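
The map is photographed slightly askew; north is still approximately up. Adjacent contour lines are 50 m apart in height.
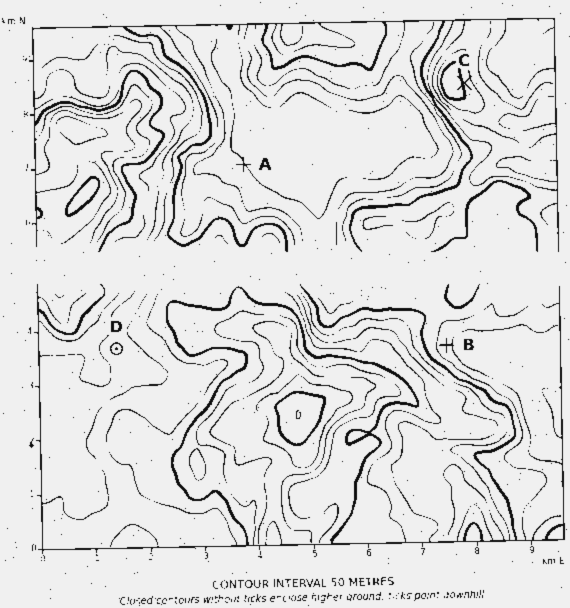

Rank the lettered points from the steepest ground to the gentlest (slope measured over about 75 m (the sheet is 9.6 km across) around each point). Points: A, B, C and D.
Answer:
C B A D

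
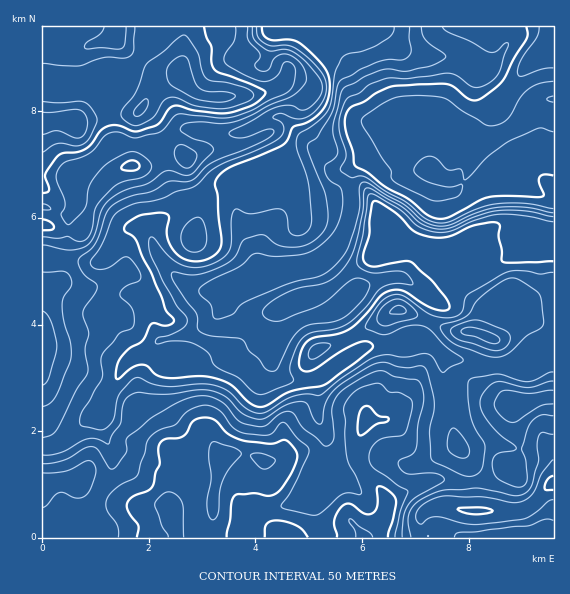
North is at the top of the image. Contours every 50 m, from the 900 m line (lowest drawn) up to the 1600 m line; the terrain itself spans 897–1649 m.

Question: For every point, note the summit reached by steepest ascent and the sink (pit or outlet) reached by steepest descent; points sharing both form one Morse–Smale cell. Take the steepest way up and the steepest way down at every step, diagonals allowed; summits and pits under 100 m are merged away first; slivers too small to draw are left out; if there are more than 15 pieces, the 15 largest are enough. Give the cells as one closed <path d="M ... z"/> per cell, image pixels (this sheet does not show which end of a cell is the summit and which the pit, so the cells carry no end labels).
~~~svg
<path d="M553 26l-277 0-11 42 13 37 1 11-8 2-26 13-12 3-42-5-11 1-23 17-32-4-11 1-7-33 0-14 6-11-33-1-37-6-1 369 13-1 8-4 22-22 7-4 9-2 5-6 4-20 13-22 13-12 12-4 11-10 12 24 17 0 31-10 8-10 2-5-2-16-4-9 0-8 5-10-1 6 4 6 18 14 15 16 9 5 0 21 2 6 6 6 7 2 20 2 16-6 31-23 0-4-18-39 26-23 24-8 16 0 10 7 4 0 10-9 14-21 22 6 13 6 12 0 39-20 8-2 18 0z"/><path d="M227 299l-4 8 0 8 4 9 2 16-2 5-8 10-31 10-17 0-12-24-11 10-12 4-13 12-13 22-4 20-5 6-9 2-7 4-22 22-8 4-13 2 1 89 322 0 16-13 5-9 1-13 10-8 39-16 25 4 10 0 2-2-4-18-6-11-6-7-3-9-1-33-10-27 2-17-3-6-11-10-11-5-11 0-10 5-35 4-45 31-11 3-15 0-12-4-6-6-2-6 0-21-9-5-15-16-14-10z"/><path d="M275 26l-232 0-1 53 38 6 35 0-8 12 0 14 8 34 10-2 32 4 18-14 10-4 36 5 20-1 30-15 8-2-1-11-13-37z"/><path d="M553 245l-18 0-8 2-39 20-12 0-13-6-22-6-21 28-7 2-10-7-22 1-22 10-22 22 19 42 13-7 23-1 17-7 11 0 11 5 17 15 36 8 39-1 13-8 18-4z"/><path d="M553 354l-13 1-13 8-16 3-27 0-41-10 0 20 10 27 1 33 3 9 6 7 6 11 4 19 14-1 16-11 6-1 6-8 4-18-5-18 0-16 5-6 35-7z"/><path d="M553 397l-34 6-4 4-1 18 5 18-2 16-8 10-6 1-16 11-14 2 2 28 49-1 5-3 25-24z"/><path d="M553 483l-24 24-9 4-49 0-34-5-10 4-5 5-1 6 8 17 124 0z"/><path d="M445 479l-18 3-36 17-4 4 0 8-4 10-12 14-5 2 62 1-7-17 1-6 5-5 10-4 10 0 26 5 0-28-12 0z"/>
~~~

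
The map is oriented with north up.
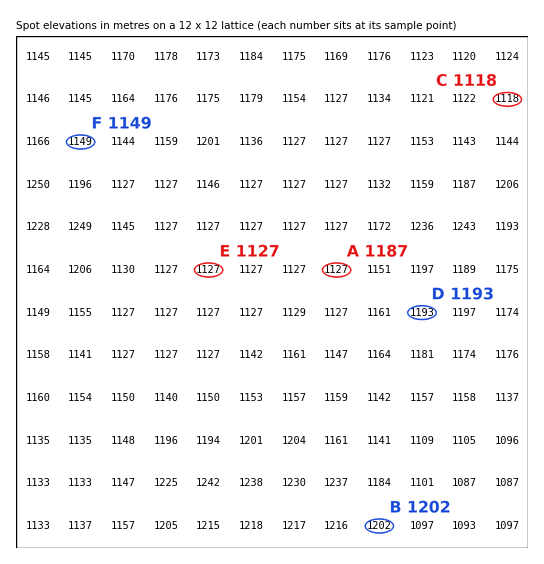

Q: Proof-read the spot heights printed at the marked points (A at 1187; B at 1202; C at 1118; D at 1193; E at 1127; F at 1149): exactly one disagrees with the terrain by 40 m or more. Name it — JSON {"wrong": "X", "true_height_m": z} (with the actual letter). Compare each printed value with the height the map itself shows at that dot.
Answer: {"wrong": "A", "true_height_m": 1127}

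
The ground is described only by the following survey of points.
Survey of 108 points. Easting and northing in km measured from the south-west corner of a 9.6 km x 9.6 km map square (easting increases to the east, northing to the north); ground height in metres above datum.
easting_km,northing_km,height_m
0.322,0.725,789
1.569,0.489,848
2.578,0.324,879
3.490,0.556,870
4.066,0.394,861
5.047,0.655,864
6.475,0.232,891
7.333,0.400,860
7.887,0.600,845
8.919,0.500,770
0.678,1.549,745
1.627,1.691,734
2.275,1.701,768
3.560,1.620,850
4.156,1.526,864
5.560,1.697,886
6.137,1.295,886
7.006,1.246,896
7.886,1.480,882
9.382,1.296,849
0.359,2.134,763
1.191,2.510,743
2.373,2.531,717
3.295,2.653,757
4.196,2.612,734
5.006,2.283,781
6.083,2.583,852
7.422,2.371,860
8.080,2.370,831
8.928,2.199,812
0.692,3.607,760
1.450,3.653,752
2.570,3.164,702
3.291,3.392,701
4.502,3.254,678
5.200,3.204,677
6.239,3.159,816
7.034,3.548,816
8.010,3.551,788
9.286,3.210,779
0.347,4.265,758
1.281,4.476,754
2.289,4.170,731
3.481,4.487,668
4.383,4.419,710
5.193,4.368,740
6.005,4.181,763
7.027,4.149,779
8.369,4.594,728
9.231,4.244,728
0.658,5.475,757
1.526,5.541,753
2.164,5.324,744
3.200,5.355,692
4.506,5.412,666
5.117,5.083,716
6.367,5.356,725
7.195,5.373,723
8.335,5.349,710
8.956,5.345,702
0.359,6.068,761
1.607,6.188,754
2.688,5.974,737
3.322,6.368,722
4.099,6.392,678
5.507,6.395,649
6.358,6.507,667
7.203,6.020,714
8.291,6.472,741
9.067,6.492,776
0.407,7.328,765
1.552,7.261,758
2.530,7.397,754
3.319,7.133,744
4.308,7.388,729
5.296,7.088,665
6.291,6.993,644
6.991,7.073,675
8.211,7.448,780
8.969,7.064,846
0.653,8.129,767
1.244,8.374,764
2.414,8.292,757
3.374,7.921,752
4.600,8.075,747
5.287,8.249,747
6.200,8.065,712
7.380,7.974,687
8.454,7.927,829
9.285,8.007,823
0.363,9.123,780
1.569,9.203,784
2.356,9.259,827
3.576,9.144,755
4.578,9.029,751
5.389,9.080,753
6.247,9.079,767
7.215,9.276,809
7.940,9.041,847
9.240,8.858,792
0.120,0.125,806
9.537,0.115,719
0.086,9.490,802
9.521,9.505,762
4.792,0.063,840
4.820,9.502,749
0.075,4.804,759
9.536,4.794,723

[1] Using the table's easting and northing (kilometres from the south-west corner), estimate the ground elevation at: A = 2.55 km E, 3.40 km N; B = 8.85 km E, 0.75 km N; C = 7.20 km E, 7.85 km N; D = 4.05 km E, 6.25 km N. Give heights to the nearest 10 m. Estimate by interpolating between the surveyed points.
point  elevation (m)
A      700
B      800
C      680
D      670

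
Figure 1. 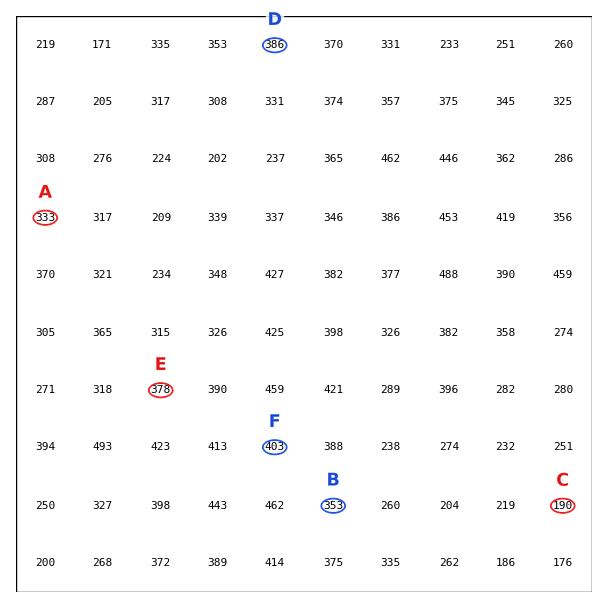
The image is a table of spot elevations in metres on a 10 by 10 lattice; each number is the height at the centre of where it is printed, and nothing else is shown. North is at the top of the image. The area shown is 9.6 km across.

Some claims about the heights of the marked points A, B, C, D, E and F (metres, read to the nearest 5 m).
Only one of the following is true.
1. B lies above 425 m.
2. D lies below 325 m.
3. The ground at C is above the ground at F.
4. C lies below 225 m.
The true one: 4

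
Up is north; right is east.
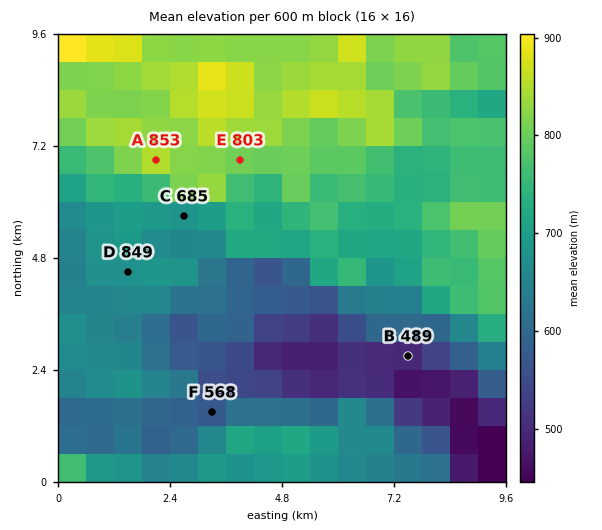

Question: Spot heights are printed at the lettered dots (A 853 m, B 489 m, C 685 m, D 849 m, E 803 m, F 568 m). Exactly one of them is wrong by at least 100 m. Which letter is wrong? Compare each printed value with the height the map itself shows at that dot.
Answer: D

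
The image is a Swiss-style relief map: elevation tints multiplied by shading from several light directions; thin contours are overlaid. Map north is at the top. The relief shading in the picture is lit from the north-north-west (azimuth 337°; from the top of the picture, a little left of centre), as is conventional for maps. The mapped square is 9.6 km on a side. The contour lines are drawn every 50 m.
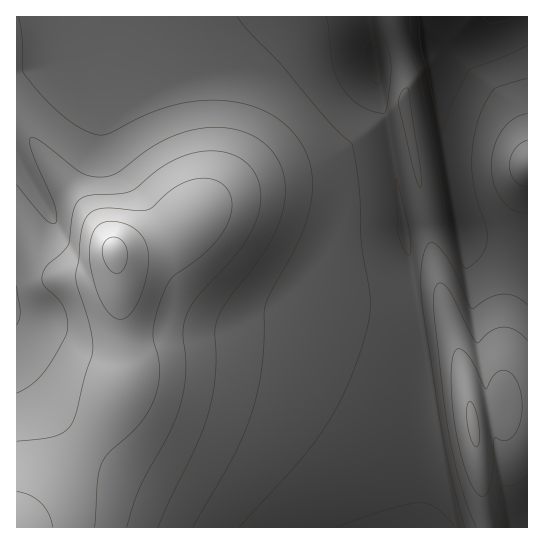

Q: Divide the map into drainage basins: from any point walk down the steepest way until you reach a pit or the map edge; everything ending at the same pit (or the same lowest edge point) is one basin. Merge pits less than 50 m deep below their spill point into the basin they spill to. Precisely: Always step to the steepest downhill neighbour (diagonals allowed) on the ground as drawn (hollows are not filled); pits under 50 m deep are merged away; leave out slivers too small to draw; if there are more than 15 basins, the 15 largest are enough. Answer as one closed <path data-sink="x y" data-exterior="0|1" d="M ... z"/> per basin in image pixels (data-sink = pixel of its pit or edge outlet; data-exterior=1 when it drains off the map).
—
<path data-sink="499 17" data-exterior="1" d="M527 16l-134 1 14 65 0 8-3 5 1 18 30 152 15 62-8-4-23 4-21 0-79-15-56-3-26-13-34-31-15-20-4-10 0-9 5-8-4-9-48-67-14-25-7-66 0-34-100 0 1 511 468-1-4-49-9-63 25-6 4-6 6 4 21 0z"/><path data-sink="375 63" data-exterior="0" d="M393 16l-277 1 0 34 7 66 14 25 48 67 4 10-5 7 0 9 9 18 32 34 20 14 13 7 61 4 79 15 21 0 22-4 10 3-16-61-30-152-1-18 3-5 0-8z"/><path data-sink="527 527" data-exterior="1" d="M501 403l-4 6-25 6 9 63 4 49 42 1 1-119-21-2z"/>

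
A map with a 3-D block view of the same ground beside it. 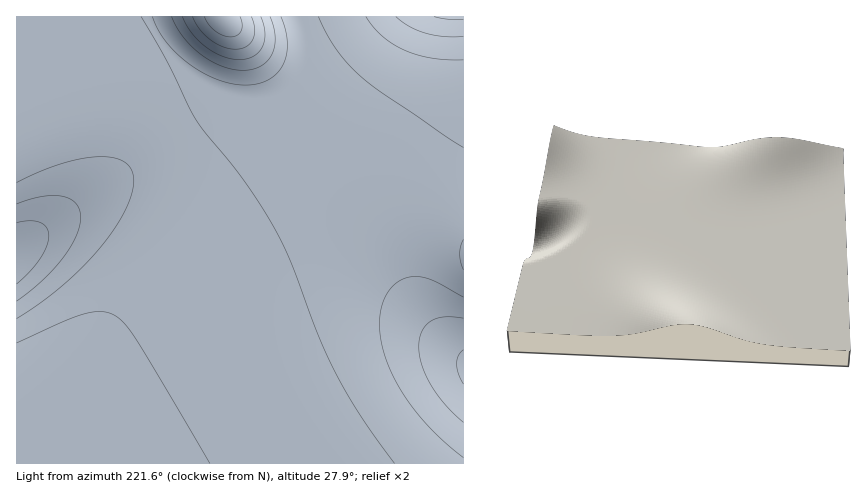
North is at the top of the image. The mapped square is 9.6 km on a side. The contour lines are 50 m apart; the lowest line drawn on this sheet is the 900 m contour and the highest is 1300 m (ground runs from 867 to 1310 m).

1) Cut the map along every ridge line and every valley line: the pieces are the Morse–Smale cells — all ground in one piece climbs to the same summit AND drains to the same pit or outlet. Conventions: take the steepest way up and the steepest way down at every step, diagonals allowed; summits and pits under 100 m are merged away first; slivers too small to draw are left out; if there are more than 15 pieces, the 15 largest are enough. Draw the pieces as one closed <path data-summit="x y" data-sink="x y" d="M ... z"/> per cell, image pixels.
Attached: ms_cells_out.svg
<path data-summit="458 17" data-sink="223 18" d="M463 16l-446 0-1 94 30-6 37-2 20 4 24 10 12 8 16 16 14 24 7 24 0 27-11 36-15 28-20 28-20 23-36 37-52 42-6 9 107-79 57-38 72-46 45-23 49-15 16-3 30 0 42 10 29 15z"/><path data-summit="463 367" data-sink="223 18" d="M392 214l-30 0-16 3-49 15-45 23-72 46-57 38-104 77-3 3 0 44 447 1 1-225-30-15z"/><path data-summit="17 253" data-sink="223 18" d="M83 102l-37 2-25 4-5 3 1 304 57-48 52-54 31-46 11-22 7-23 0-41-6-17-14-24-16-16-12-8-24-10z"/>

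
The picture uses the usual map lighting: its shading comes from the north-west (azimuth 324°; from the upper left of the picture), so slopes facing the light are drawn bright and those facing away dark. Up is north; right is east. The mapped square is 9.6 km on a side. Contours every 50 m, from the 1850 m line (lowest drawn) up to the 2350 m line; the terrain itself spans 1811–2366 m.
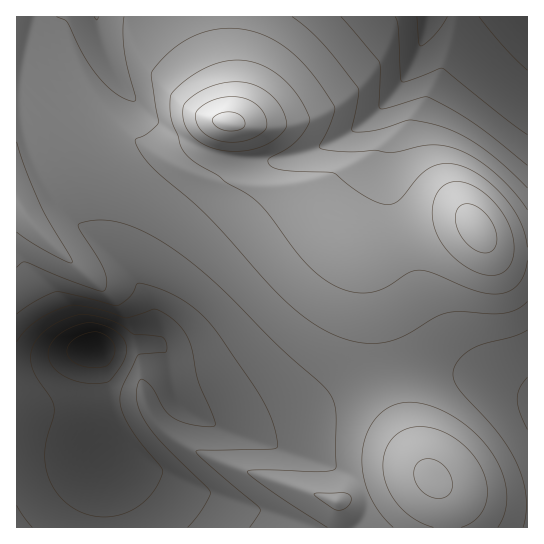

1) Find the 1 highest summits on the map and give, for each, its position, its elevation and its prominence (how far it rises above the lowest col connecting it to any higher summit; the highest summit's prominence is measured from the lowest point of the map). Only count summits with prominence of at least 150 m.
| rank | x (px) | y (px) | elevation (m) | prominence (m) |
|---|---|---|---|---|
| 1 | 229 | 123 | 2366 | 555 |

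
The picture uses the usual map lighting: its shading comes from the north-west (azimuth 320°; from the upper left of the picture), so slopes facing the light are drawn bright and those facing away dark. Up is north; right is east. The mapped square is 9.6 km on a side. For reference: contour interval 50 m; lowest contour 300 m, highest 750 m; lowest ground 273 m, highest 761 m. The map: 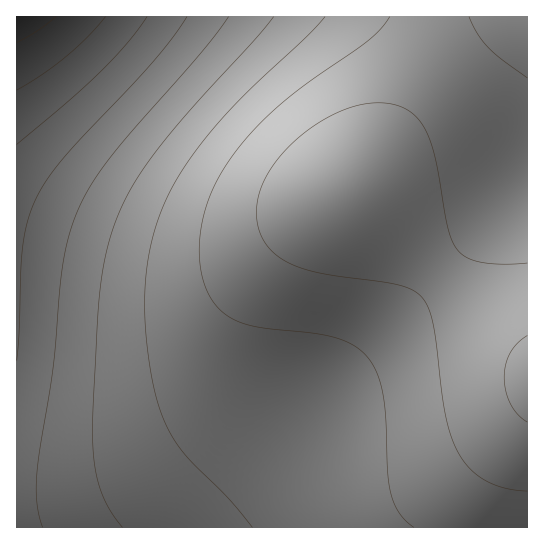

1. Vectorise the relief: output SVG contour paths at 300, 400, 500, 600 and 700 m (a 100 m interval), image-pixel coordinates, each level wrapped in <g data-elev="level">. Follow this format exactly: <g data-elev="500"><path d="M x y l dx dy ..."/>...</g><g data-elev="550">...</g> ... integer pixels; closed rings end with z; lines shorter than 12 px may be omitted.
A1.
<g data-elev="300"><path d="M56 17l-19 14-20 12"/></g><g data-elev="400"><path d="M147 17l-20 26-26 28-32 30-52 43"/></g><g data-elev="500"><path d="M229 17l-28 36-69 78-24 30-21 30-13 30-7 22-5 24-9 100-16 102 0 32 6 26"/></g><g data-elev="600"><path d="M325 17l-18 20-72 68-23 25-20 25-17 27-12 25-10 28-6 30-2 36 2 40 6 44 10 33 9 19 11 16 45 45 24 29"/></g><g data-elev="700"><path d="M527 263l-24 1-21-2-14-4-10-7-5-9-5-13-12-66-8-28-6-12-8-8-9-7-11-3-19-2-20 3-20 8-21 12-20 16-16 17-12 18-7 18-3 20 4 18 9 15 13 11 16 8 20 6 83 13 12 4 8 7 7 9 4 15 13 92 6 22 7 18 12 16 16 12 19 7 22 3"/><path d="M469 17l9 17 10 13 14 12 25 19"/></g>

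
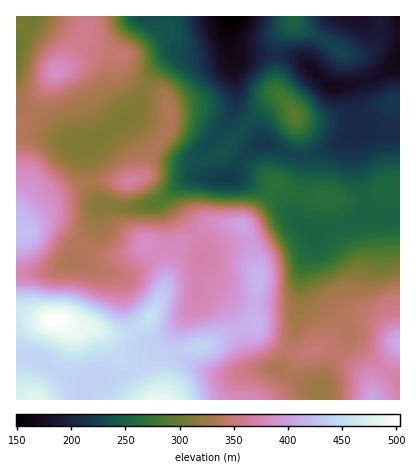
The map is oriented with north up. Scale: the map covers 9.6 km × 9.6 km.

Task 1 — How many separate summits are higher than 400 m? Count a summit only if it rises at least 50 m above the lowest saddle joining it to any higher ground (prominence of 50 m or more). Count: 1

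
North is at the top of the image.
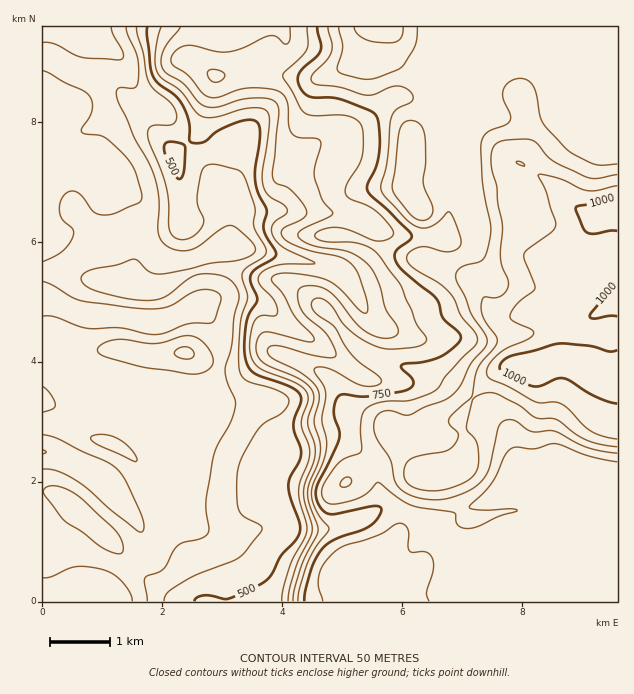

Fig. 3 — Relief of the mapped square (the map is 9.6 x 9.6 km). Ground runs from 300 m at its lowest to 1040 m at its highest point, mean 640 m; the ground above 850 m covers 16.2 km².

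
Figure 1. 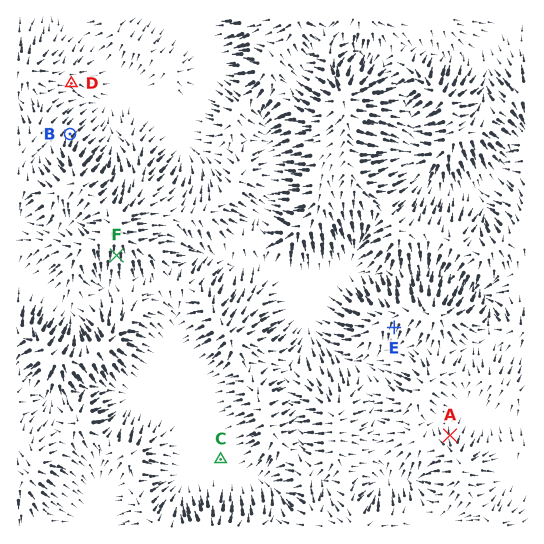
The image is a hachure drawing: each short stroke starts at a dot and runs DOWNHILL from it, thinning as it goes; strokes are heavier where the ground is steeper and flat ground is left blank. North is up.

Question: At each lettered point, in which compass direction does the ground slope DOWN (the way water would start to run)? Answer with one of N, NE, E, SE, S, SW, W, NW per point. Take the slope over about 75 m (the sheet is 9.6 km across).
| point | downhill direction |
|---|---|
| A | N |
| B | NE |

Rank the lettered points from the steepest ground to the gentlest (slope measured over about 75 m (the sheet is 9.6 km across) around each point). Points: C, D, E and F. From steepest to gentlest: F E D C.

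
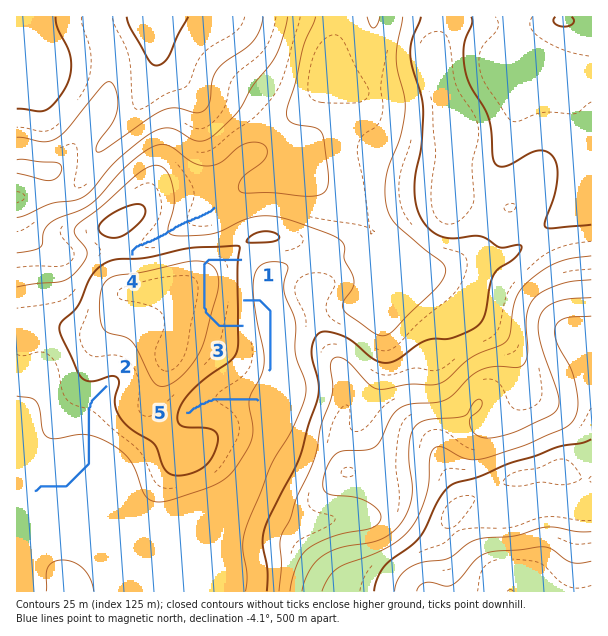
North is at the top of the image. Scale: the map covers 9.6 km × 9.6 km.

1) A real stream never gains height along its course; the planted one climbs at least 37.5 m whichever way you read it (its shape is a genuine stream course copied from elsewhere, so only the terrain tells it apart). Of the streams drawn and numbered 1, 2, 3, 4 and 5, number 3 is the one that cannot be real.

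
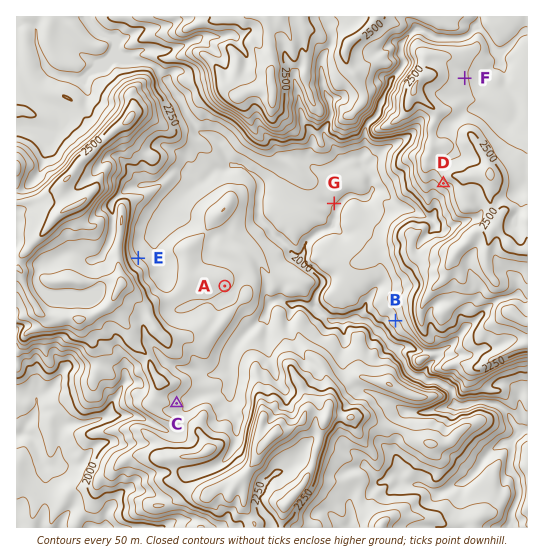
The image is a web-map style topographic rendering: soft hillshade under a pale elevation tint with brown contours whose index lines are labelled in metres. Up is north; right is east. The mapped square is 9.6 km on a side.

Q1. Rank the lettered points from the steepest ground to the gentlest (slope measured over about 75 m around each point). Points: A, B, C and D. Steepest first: D B C A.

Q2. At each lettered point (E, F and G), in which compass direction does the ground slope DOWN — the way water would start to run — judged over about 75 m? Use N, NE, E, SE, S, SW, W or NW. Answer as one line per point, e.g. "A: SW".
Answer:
E: NE
F: E
G: SE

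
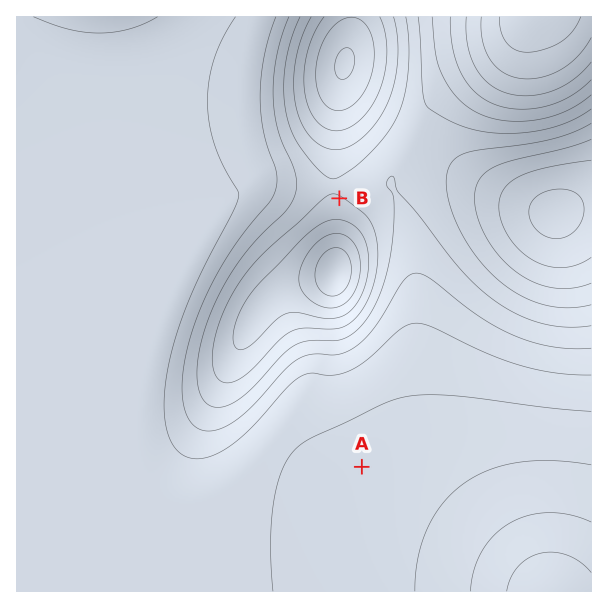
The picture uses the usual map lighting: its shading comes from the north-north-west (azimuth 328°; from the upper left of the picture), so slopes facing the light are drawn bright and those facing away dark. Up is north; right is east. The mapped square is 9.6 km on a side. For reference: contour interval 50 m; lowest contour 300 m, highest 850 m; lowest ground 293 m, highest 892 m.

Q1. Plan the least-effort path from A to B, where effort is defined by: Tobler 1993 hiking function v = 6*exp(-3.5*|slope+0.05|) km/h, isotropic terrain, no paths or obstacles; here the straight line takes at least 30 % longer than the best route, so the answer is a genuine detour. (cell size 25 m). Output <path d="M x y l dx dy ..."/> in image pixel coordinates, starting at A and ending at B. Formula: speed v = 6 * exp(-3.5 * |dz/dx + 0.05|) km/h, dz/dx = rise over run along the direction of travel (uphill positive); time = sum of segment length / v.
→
<path d="M362 467l0-92 27-54 0-75-12-24-11-10-27-14"/>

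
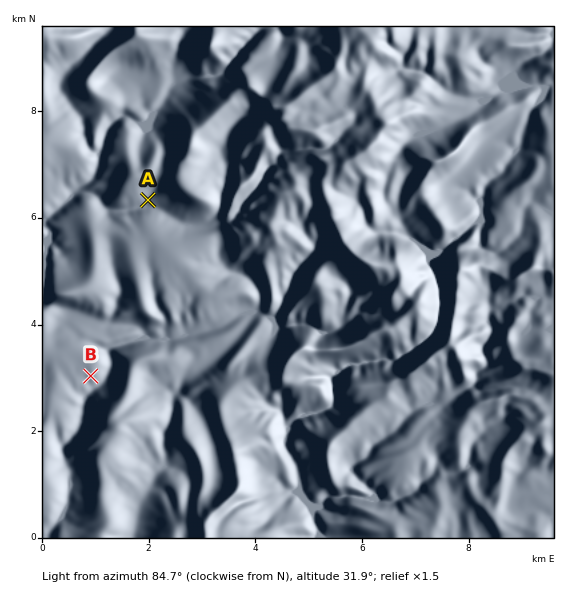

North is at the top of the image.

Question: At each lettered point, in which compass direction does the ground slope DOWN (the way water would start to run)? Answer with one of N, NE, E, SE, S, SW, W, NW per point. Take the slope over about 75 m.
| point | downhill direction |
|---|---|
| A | S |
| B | S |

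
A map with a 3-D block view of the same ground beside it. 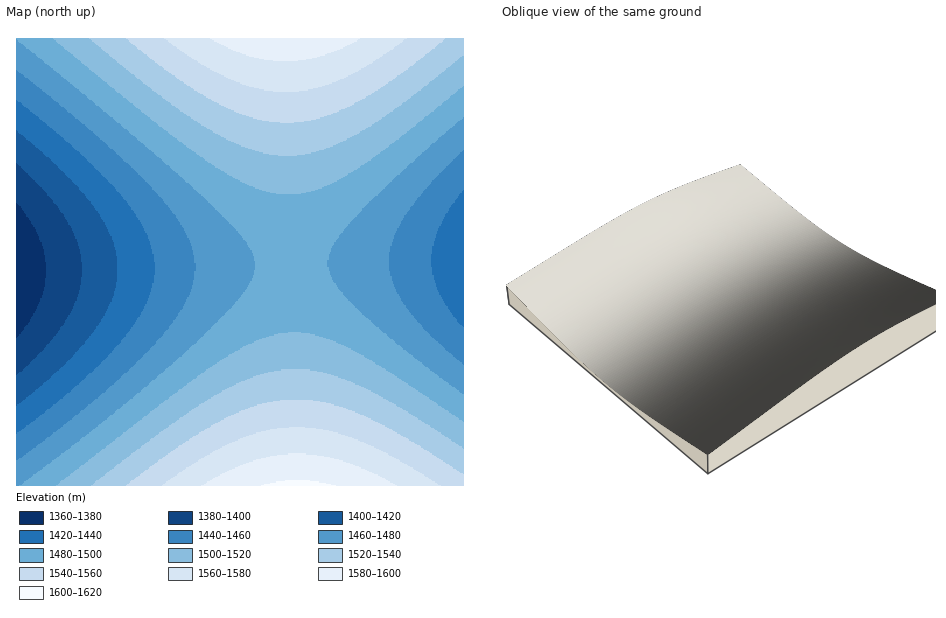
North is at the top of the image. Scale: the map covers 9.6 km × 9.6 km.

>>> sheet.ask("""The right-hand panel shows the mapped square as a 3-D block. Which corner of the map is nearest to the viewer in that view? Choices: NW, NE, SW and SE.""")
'SW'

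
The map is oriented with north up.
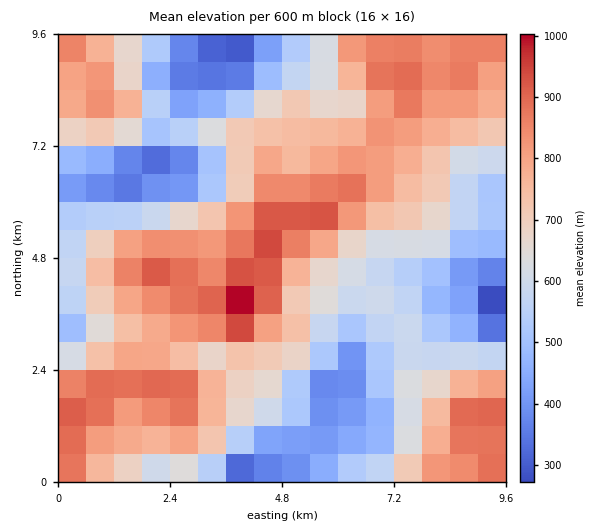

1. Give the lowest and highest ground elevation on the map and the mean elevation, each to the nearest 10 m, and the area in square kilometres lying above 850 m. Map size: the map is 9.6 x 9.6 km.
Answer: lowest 240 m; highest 1040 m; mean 670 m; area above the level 16.6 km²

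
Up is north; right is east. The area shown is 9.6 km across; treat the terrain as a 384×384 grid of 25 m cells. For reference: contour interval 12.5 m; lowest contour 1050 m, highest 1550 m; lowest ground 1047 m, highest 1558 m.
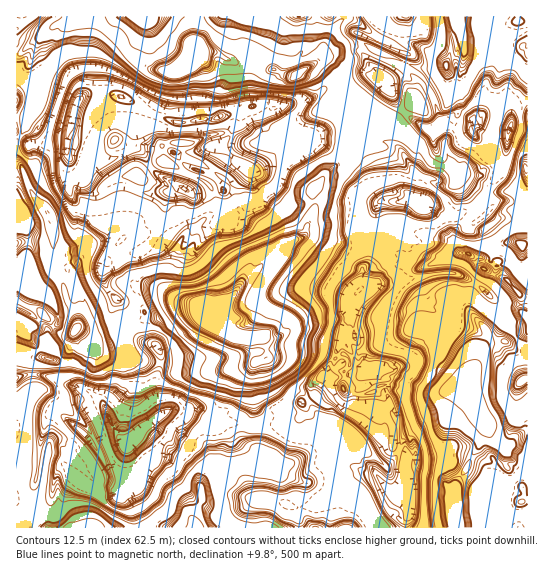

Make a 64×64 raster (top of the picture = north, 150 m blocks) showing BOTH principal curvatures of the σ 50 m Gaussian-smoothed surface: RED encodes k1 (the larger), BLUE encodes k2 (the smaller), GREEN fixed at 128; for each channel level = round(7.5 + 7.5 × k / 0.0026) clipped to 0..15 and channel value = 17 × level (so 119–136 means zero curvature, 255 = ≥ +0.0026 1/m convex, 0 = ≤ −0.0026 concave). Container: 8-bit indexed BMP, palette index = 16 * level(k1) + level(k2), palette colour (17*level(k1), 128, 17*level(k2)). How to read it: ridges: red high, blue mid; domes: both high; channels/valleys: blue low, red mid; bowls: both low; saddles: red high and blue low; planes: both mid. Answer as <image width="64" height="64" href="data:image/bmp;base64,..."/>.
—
<image width="64" height="64" href="data:image/bmp;base64,Qk02FAAAAAAAADYEAAAoAAAAQAAAAEAAAAABAAgAAAAAAAAQAAATCwAAEwsAAAABAAAAAAAAAIAAABGAAAAigAAAM4AAAESAAABVgAAAZoAAAHeAAACIgAAAmYAAAKqAAAC7gAAAzIAAAN2AAADugAAA/4AAAACAEQARgBEAIoARADOAEQBEgBEAVYARAGaAEQB3gBEAiIARAJmAEQCqgBEAu4ARAMyAEQDdgBEA7oARAP+AEQAAgCIAEYAiACKAIgAzgCIARIAiAFWAIgBmgCIAd4AiAIiAIgCZgCIAqoAiALuAIgDMgCIA3YAiAO6AIgD/gCIAAIAzABGAMwAigDMAM4AzAESAMwBVgDMAZoAzAHeAMwCIgDMAmYAzAKqAMwC7gDMAzIAzAN2AMwDugDMA/4AzAACARAARgEQAIoBEADOARABEgEQAVYBEAGaARAB3gEQAiIBEAJmARACqgEQAu4BEAMyARADdgEQA7oBEAP+ARAAAgFUAEYBVACKAVQAzgFUARIBVAFWAVQBmgFUAd4BVAIiAVQCZgFUAqoBVALuAVQDMgFUA3YBVAO6AVQD/gFUAAIBmABGAZgAigGYAM4BmAESAZgBVgGYAZoBmAHeAZgCIgGYAmYBmAKqAZgC7gGYAzIBmAN2AZgDugGYA/4BmAACAdwARgHcAIoB3ADOAdwBEgHcAVYB3AGaAdwB3gHcAiIB3AJmAdwCqgHcAu4B3AMyAdwDdgHcA7oB3AP+AdwAAgIgAEYCIACKAiAAzgIgARICIAFWAiABmgIgAd4CIAIiAiACZgIgAqoCIALuAiADMgIgA3YCIAO6AiAD/gIgAAICZABGAmQAigJkAM4CZAESAmQBVgJkAZoCZAHeAmQCIgJkAmYCZAKqAmQC7gJkAzICZAN2AmQDugJkA/4CZAACAqgARgKoAIoCqADOAqgBEgKoAVYCqAGaAqgB3gKoAiICqAJmAqgCqgKoAu4CqAMyAqgDdgKoA7oCqAP+AqgAAgLsAEYC7ACKAuwAzgLsARIC7AFWAuwBmgLsAd4C7AIiAuwCZgLsAqoC7ALuAuwDMgLsA3YC7AO6AuwD/gLsAAIDMABGAzAAigMwAM4DMAESAzABVgMwAZoDMAHeAzACIgMwAmYDMAKqAzAC7gMwAzIDMAN2AzADugMwA/4DMAACA3QARgN0AIoDdADOA3QBEgN0AVYDdAGaA3QB3gN0AiIDdAJmA3QCqgN0Au4DdAMyA3QDdgN0A7oDdAP+A3QAAgO4AEYDuACKA7gAzgO4ARIDuAFWA7gBmgO4Ad4DuAIiA7gCZgO4AqoDuALuA7gDMgO4A3YDuAO6A7gD/gO4AAID/ABGA/wAigP8AM4D/AESA/wBVgP8AZoD/AHeA/wCIgP8AmYD/AKqA/wC7gP8AzID/AN2A/wDugP8A/4D/AHeHdKGSw/eYiIi497Wz5deXhaPHx4eI94Jzhoe3t7jI96WDQrbIlXLH6rWCh5fYlWKC5oDmoujYtYOHh4eHh4aHh4eGhWDE+ej5+aW2o2Ck9rd0YOaoqNVQd5fVpZa3yJJxhXWkcoR0gZGDh4fXhIR1UOaB1dW455J0h4eHh4eHhoeHh4eHkZG0x6eFdKLWlIH3x3LFybfVkoa3lVNzgoKEd3eHh3d3h4eHh4e3tnOHhnDGo8Pmp/eBdYeHh4eWlYaHh5eVuNfnx7SQsTBQkrXFYOWWoqbD+aOGt5ZkdXaGhYWHh4d3d4eHh4eI2IV1dodwtqSz56j4gYZ3d3eGp8mGh4e3gueUcYCBxrNyd3RgtKTG2ZVR1fiAhrakU2NycZKjcnOUhYeHiIiIuLeEdYeIcLWko+eo93F2d3d3d4a2hpeF15LGYnV3h8e1goeHdYHoocX2kvn5gIeHx7WmtsbY2cfV6qWHd4eHl7eGcpSFh3GltbT6ydiTc3eHh3eWp4eYdNezlHV3h4i42JGHh4eBxtdxgubjsoSHiIent7inmJi4pYWUh4eHh6eVhHDmpHaBx5TltJbkx4WFd4aVhoaImITHxGGHh4eY6JSEp5eHhnDWx4DX14aHiIiHh4eIiIeHuKdjdoeHh4eVpWC1+pV1grSD94VitfmXdHaFxoWHh5eFt/dwh4eHyKaE1dL1x4d1crWmgMbnmIiXl4eHiIiIp9nZpIZ3h4eHmLbV9qa1dXSRhPaHdYTnpXRio9WydXeXlKb5kXaHuMaVldQwYOfYhpS2x4ZwxunYtsa3iIiY2NaVtaSGh4eIiIiY2IVUlXRikoT3h4aFpuaVcffqpYKGl7TE+pKGt9eRpdaBdHSAxdeVY8eodqKDlXRkt+np6LZxc4SGh4eIiIeHyMeDhoSjpKOk14RkY4S3ttenqOmChZfFkPe1ptaA1YT3YIOFdYK3x4O215iGdYR1hZOTo5GChXd3h4eHh4eHuPiBhIeDt7iR56S1dJXHp4iHp6XpxIaX1mCllcZw5MWl1LDFkHKDgui2g6T4h3d3h4aFdYWGd4eHh4eHh4eHyPiRhIeHgrengNa12se2l4eIiOeSg7SHp9ZwhqaQ5feC54DV2viigICA9qZwxceHd4d3hpOEh4eIh4aHh5io99aAhIeHh3HGktajxriIh4eHiJj4YHWGh5fmYHeHuPeChdVw54eX5/eAUGDldXHll4d2gYDWs3J3h5imhri3yJNxhod3d4dw54D4cdanh4eHh4fntIKHh4iX9nFzh8elcoekxZaSk5Kl9tXBs3Bg0oKAcKPnyOeSgIW2UqWVlaWBhHWFdYZ0gtai5pL3h4eHh4en5nCGh4eYiLf3wpTotZSGhXRyt8nXgWCBcHGmlIGTppWlkpCAxMaQlaW1p6dysdalx7emcMa1s8TouIiHd4eHx6Ryp8TH56iY+vaT0jBwgJGStMeouPfU1aWFt6eWptfnxbWnl6WTk2C0kaaEgvnYlYW3x7HZlqLXxfiIiIeIh8elg9Vgk4DF1rFwhNOQg7fHonGQgIKFlbH49cb4+Oaykub46OjouJaFoIFgdXWzpXWGhYWEpseg1pG06IiIh4e4xnLmUVCSobGgkZGRs8XoxcXl+ei1pHGz6pLpyYiT9/q3o9eFltf4qKiEgnB1pqZ2d3d2dGLGlYH3gee3h4eIuMVyt8Rzx6emxfn21KKk+fnEoYeoyNrCkddzpseHhJPnhqTr2MnItPnIt6OjknTHhXWEcmFhkbZg5ZWC55iIiLi1c4anx4eHtfjVwNTD96io+6CHh7jJknDnY4PGhGBQ0nRixZa4ypPY6Nmy1rG2x7WUpLbX18aGUOWXcqbIh4eotIZkhoeCgMGDc3D4tZaHmPiAh6fFc2CB1nDGkaHFxZGRw7WFtaVj16THlKOkgnSntNnIqIaCgZL2h3WC2LiYqKW2t7R1xfm0Y4DF9dWChcfEgoenomBAs4C1o9fFgrT4+MioqLnIk8e0pGOBtXKGZHXIiIehtufXl4eHg5TIuKam1vqgodnIxYDB9vf815P4gIWHh7bWxJPmkrakxffnl6fH1+j7tZOX+dWnkrZxhoR2toeFs/uYh4eHh4dzg5PG14OBkOm3yOeh0nCl++mT93CHiIeHlaPWoban6OiYh4emo4OCoaGGqPm018bFooSUp7iHhoLomIeIh4eHdnXH+ZNzdmHF56KR+eeQ0+SxxsSCh4eHh4O1pbS3yMiIh4eY6MZydYaHuPmz15LWtLOEg6bZiIaDt6iIh3d3h4Wn94KDh4Si+IDE99iAoNeFlviQlaWmh4eA15HolsmYiIeHt7JQhoe39+aSxcaj6MRwdoWT2LiHgsioh4eHd4eGtpSFh4eD5dP2pIKCcNW3h8fWgZdRlJd0pNay6cXq+djHx8jWYIeX9GCB1aSB5oHlcHaHg4L4qISVyJiXh4iHh4aHp5SGYsT2gXR2dWD3l5f3gKajlaeHgti3sPrnxqbGtaTm+aKFp8NQ1nFhprRR54Jzd3dyguaXgrfIl6iYiIeIl3KVhJP45nZ3hoDE14fXxKPDwsmHiJLo+dXDpYWEteSDceb2hIf3cMWScqfWYabmcHR2dUGyt4WClMfI2OjWtZSFhIL35XB3d4LE+JeH+ILVQJLo96iVkbPEonFgg5WU96aDxpWHt/aA94GE16WCx+eScpNy5ZeHlJCAgICAYKGSs+L493B2d3eA+JiHlteCxFCDcKPo99ellISWloJwtZP3t5aHh4joxZL3gJXognS4tYHIx7eIh7L4+OXDs9WU5fvCo5J0h4R1kfiIiLeklPZwdneDgGC0xte4l4W2lYDXkufomIiIiPiitOeQtteBhsakpZeHh4eEkufYt7WTtPS0c5eFk7KCYbTIh4fok4XntIKHh4d2g3FyxXWGcteUkNiktvj3t5eo6HHHxXHYlYKHl5eIh4eHd4Oj58e09/rDonWGcqP69sG2uIen+KCGqPqRh4eHh4d3dJW3hpWR+cWhpLalldb32Pi1gviileqxhoeHh4eHh4d3c1HllrPDtJaHltP6+7SRt7eH94FzqPjGood3h4eIh4eEt5eXcpG1pKWUk7W1lNX599Sn55HmcHeHh3d3d3eHh4eS2fvVgqLGt4eixLV1ZHLnp/eA1/mScYaHh3eHiIeHh4Wnl4Z1g3JgUNWBgLXVooK2hvmS1nB3h4iHh4eIh5eXhJLUkWNyyJa3l4SEd3OC58jnspOigoeHh4eHiIeHh4eHhoeoh3d3d4LG+aZwkdXWppfmgteAh4enp5iYuPf25eaWhIaHhYKllaaHh3Zw97j4x4ByhYeHh4iIiIiHh5aYiKenl4eHh4eGgYL1p3Vg1ben5XHXgIeno6bI19iSYECS1oeGh4d2cee5iIeEkvfY+Iaw0qiXl4eHh4eImKilx8nHo8aXmJeIh4dzkfmnc4DWh/iStXGHt4NxkXCAg3dkUOWUk5SFh3Rg5JeHceb397aGULLptYaXmIiXlpWVg2OUcVCkppWVmKi3l4KB96H5qIfopLZwd5fFc3OVdHJwULSio9imhIaTw+WXhnP31JHFg2CyYaTXloWGhYaXlpWEcGCEtsh0laa2k9encoHE+diYyMbUcHKHp8e3tXCj5/bV5/rJuJWEkuX4h4O193DmlnCFh3VyuMinl5iYqLeBcJTG99eVlsi3dFJzxKeA55DW98jHkveScnaHl7fX16eDYKO3iMinhYRws9Wk9/WB95ZwloeHhJOnx7iYmJaRpcfnxpODpsi4hHN1QpS3gtX4gLT86IKn54Nyc4N0pXSBpMXll4jIxraVdnDU2Pmgt9m2gJO2iIeFcoS4ybijuLi4lpW318eWg3R0c3SVp4aQovfDssKVh6fXx7e4t8dwpfnIl4i4+ZOEhoeApvrUwvrD9nJgp5iHh4aDgZSUhKinhJSmtaaEhIWDhJantpeHd3OAs/emh4eHh5eXmKeA18fHo7bn1qOCdoeXkbX19BCQg/iDcJenh4amloWEhKe4t5SmtsNAdHaExsnJuJiHh3d3dnFh9YeHiIeHiJiUpLeY9pD4s2CEp4eI1pCT9/NAkZX2dICXp4eGp8qmhoWUytj3+Pj59KSEg7bJuJiIh4eHh4d3YeeYiIeHd4eHl6eH+MSA/LOF1qC3l+Zgpff1+LeS9nVwlbiIh5WmhXd2hJKCcYKCcqPm56WThLfIp4eHiId2dUDVl4iHh4eHh4iH58Rwc7CytoGRyKfmYMVy+Ki3pdaWcILYh4iHhoeHh4eHloRyg4SVlaamh3OipOf4p4eUoYKz5oeHiIeHh4eIp9NgoIJ1hseCYpW39lCQhPmYuNejxnGA2IeHiIiIiIeHh4WGl5eEg6NQo4eHhXOAkfbXovn5x4eHh3d3d4eHiJay5/yhkIDFclJzx8fAwbTmp4j4lNdzcMenh4eHl4eHhoORgYCAgIGAgYCBhHSGhnJQwaPF6IiIh3d3d4en18S2mJjIsPrWo6O0paeHtqaQgdeIyMbGhVBw14iXhXSFg4CTlpW1xcW1tbeVg3BwcHBwcKChQOKXiIeHd4e354Nw5oiopXDIuPnFkZeHh4eHUtS3h5jnpLWBkbWHloV1cIGVk5WWlnR0hMXn5paGlqeGhYSicKDTloeHh4fH13JhUeiYuIGVp4iI+IB1hYV2coK3h4eH54PlYIKDgnFwcXOFtujIuai2xejnkejox7Xn9/f2+8jEoICHd4fHxoFzdoLXp6aCt4aGh8fVYLPEQZToh4eHh8e0kvWjtLW1pZOV+PfE+Pn55qODpca3qNfXx6al9Pv71vezcHeX1VF0dnSEpJaDppXSwpWW94Cj+bPVqHamhYeX9mFxkpOCgpSm+OfD+PnHmMj4trR0hpaHh4bX6JGi9/mz96OQl8ZzdHSWt6e2tqiR+8PEo5bWxpinl4eWppaFhqf25tbV1tWl+LiHhZGDxdeHmNmllMi3hoeHhYR2dIChtJf5w5PJkoWn1/fWkpG3ofnRxeaCh4eIh4aV2Ka3lnJzhpaWlYKT+KiHh3d2dGHVp4i418SFhYeHh4eHl4eHh4eHufqSlZPo+NWScmDGuISDxMj4gYeHh4eWp4XHyKe2o2Byg3OU96eHh4enl3dztdmY6JRzd4eHiJeo59Xo6Ofn2feytdb21IGDl4XU9+S3c6bY54GHh4eHlqiFl7i4t+j31tjW15eIiLf21OWnhaHq+teBh4enyPjn2JRRkoKCktWxk8RwgKKXh4aHhXJA9nHG2OeBd4eHh4WGhJTIyJiHiJeXh4eHiNjncFFz55eEkJCStubo57SScIGDhpaWloWUlbahgfaldoent6eHYPdw99fEcneHh4eGhoeEgcjox4iIh4eHl/fFgHR3YpXHh4eHt9VSgYByhXaHmMe2pca5tsTY2PijdIenpZTFp3DngfjXs3N3d4eGqZc="/>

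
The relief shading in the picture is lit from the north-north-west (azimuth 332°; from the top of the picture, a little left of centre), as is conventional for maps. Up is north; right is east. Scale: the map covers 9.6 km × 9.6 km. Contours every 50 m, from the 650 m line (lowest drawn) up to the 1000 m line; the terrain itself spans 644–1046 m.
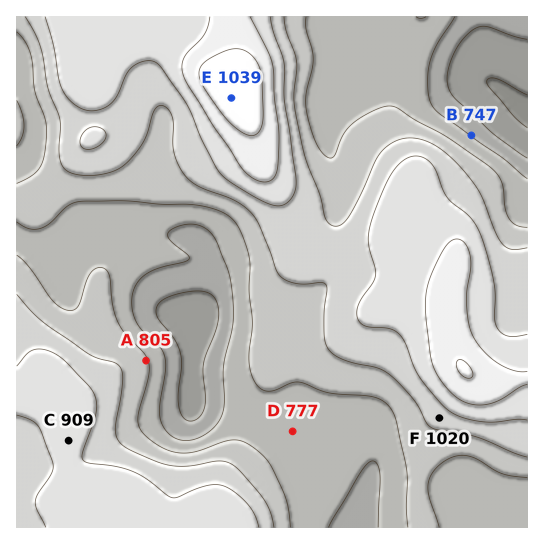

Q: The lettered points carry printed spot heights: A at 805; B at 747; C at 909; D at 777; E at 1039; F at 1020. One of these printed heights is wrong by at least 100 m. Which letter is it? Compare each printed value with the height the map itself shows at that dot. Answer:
F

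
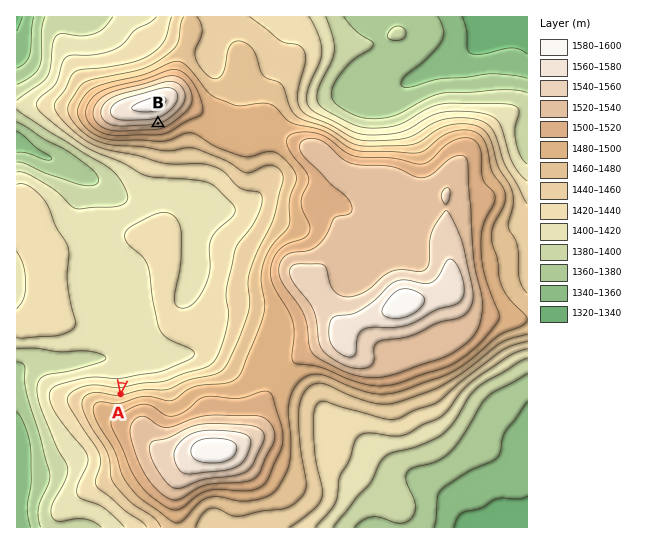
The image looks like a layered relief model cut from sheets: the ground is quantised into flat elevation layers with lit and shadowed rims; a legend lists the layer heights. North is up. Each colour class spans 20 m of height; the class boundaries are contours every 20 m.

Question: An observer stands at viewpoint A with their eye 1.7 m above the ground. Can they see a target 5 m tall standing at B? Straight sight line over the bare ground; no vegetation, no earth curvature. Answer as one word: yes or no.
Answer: yes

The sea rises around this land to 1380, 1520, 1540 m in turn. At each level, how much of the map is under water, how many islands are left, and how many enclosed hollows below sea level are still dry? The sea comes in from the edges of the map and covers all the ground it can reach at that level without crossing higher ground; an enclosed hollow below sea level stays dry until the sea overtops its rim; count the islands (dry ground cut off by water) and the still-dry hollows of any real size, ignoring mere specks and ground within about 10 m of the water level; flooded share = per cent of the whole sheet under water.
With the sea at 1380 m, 14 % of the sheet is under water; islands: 0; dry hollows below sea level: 0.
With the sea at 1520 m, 82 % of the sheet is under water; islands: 3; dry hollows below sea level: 0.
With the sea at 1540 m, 92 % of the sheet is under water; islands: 3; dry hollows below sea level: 0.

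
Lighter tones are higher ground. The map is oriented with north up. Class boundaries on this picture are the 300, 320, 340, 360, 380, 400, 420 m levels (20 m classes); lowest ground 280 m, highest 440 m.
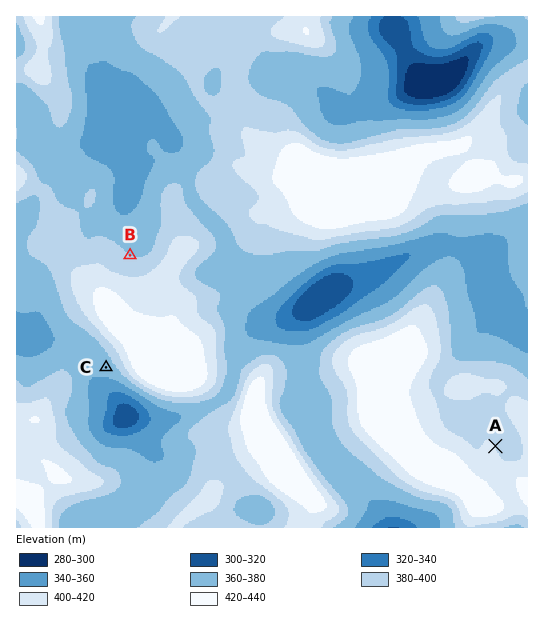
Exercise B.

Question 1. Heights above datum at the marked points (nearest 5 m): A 400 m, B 380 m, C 370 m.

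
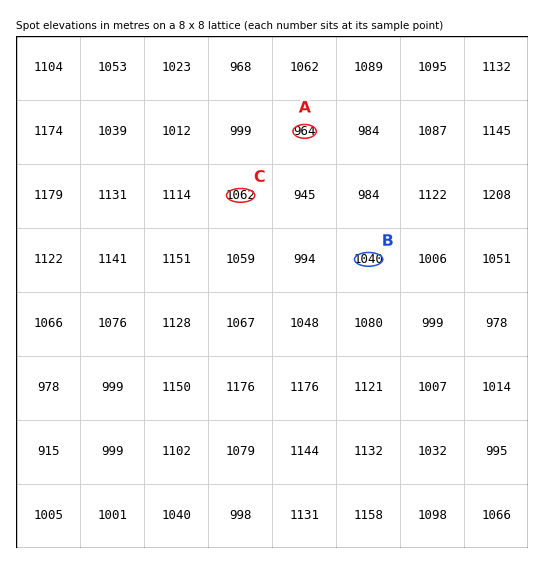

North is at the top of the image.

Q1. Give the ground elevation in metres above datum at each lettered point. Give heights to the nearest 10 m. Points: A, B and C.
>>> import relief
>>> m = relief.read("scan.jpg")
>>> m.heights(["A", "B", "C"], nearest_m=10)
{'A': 960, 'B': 1040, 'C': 1060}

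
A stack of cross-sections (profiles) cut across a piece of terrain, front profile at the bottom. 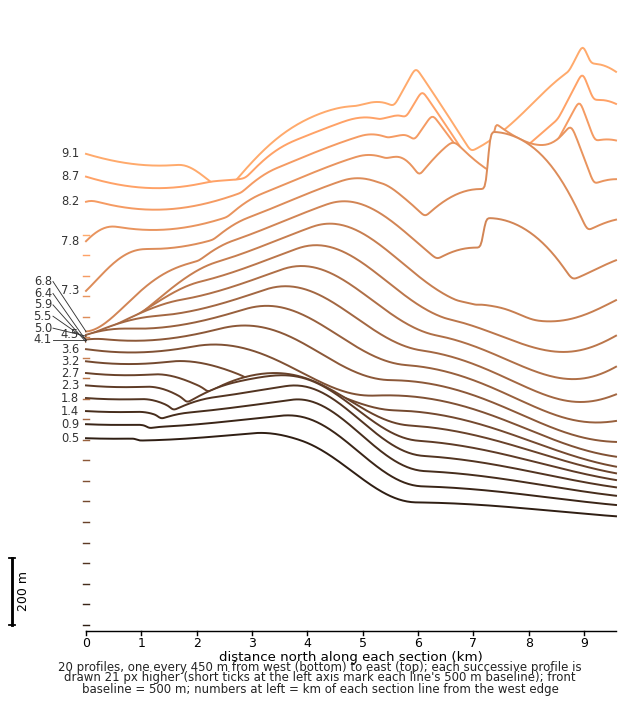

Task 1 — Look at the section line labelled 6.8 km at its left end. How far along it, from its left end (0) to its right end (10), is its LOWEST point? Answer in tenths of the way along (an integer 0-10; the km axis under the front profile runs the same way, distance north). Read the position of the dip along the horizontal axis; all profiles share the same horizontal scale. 0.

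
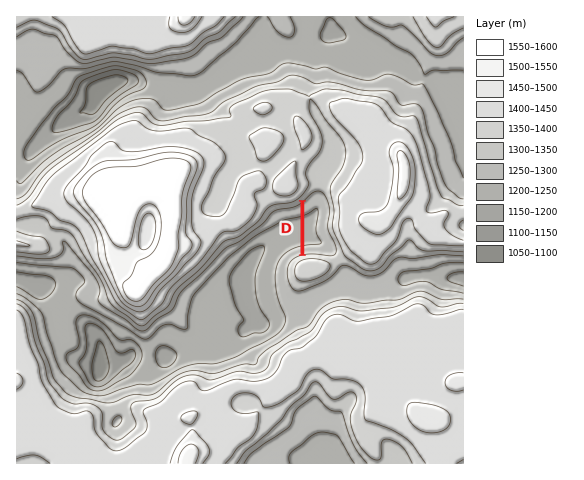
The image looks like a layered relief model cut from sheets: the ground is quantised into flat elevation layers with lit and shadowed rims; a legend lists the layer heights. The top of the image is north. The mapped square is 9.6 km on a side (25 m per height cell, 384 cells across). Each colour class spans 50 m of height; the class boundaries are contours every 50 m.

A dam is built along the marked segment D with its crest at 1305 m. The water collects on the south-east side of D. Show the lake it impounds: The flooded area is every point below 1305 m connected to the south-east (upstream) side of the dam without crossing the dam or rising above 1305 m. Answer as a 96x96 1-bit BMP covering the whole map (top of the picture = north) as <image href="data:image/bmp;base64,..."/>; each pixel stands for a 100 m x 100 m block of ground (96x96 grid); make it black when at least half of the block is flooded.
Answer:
<image width="96" height="96" href="data:image/bmp;base64,Qk2+BAAAAAAAAD4AAAAoAAAAYAAAAGAAAAABAAEAAAAAAIAEAAATCwAAEwsAAAIAAAAAAAAA////AAAAAAAAAAAAAAAAAAAAAAAAAAAAAAAAAAAAAAAAAAAAAAAAAAAAAAAAAAAAAAAAAAAAAAAAAAAAAAAAAAAAAAAAAAAAAAAAAAAAAAAAAAAAAAAAAAAAAAAAAAAAAAAAAAAAAAAAAAAAAAAAAAAAAAAAAAAAAAAAAAAAAAAAAAAAAAAAAAAAAAAAAAAAAAAAAAAAAAAAAAAAAAAAAAAAAAAAAAAAAAAAAAAAAAAAAAAAAAAAAAAAAAAAAAAAAAAAAAAAAAAAAAAAAAAAAAAAAAAAAAAAAAAAAAAAAAAAAAAAAAAAAAAAAAAAAAAAAAAAAAAAAAAAAAAAAAAAAAAAAAAAAAAAAAAAAAAAAAAAAAAAAAAAAAAAAAAAAAAAAAAAAAAAAAAAAAAAAAAAAAAAAAAAAAAAAAAAAAAAAAAAAAAAAAAAAAAAAAAAAAAAAAAAAAAAAAAAAAAAAAAAAAAAAAAAAAAAAAAAAAAAAAAAAAAAAAAAAAAAAAAAAAAAAAAAAAAAAAAAAAAAAAAAAAAAAAAAAAAAAAAAAAAAAAAAAAAAAAAAAAAAAAAAAAAAAAAAAAAAAAAAAAAAAAAAAAAAAAAAAAAAAAAAAAAAAAAAAAAAAAAAAAAAAAAAAAAAAAAAAAAAAAAAAAAAAAAAAAAAAAAAAAAAAAAAAAAAAAAAAAAAAAAAAAAAAAAAAAAAAAAAAAAAAAAAAAAAAAAAABAAAAAAAAAAAAAAA/gAAAAAAAAAAAAAA/gAAAAAAAAAAAAAA/AAAAAAAAAAAAAAA/AAAAAAAAAAAAAAA+AAAAAAAAAAAAAAA+AAAAAAAAAAAAAAA+AAAAAAAAAAAAAAA+AAAAAAAAAAAAAAA+AAAAAAAAAAAAAAA+AAAAAAAAAAAAAAA+AAAAAAAAAAAAAAA+AAAAAAAAAAAAAAAcAAAAAAAAAAAAAAAMAAAAAAAAAAAAAAAAAAAAAAAAAAAAAAAAAAAAAAAAAAAAAAAAAAAAAAAAAAAAAAAAAAAAAAAAAAAAAAAAAAAAAAAAAAAAAAAAAAAAAAAAAAAAAAAAAAAAAAAAAAAAAAAAAAAAAAAAAAAAAAAAAAAAAAAAAAAAAAAAAAAAAAAAAAAAAAAAAAAAAAAAAAAAAAAAAAAAAAAAAAAAAAAAAAAAAAAAAAAAAAAAAAAAAAAAAAAAAAAAAAAAAAAAAAAAAAAAAAAAAAAAAAAAAAAAAAAAAAAAAAAAAAAAAAAAAAAAAAAAAAAAAAAAAAAAAAAAAAAAAAAAAAAAAAAAAAAAAAAAAAAAAAAAAAAAAAAAAAAAAAAAAAAAAAAAAAAAAAAAAAAAAAAAAAAAAAAAAAAAAAAAAAAAAAAAAAAAAAAAAAAAAAAAAAAAAAAAAAAAAAAAAAAAAAAAAAAAAAAAAAAAAAAAAAAAAAAAAAAAAAAAAAAAAAAAAAAAAAAAAAAAAAAAAAAAAAAAAAAAAAAAAAAAAAAAAAAAAAAAAAAAAAAAAAAAAAAAAAAAAAAAAAAAAAAAAAAAAAAAAAAAAAAAAAAAAAAAA="/>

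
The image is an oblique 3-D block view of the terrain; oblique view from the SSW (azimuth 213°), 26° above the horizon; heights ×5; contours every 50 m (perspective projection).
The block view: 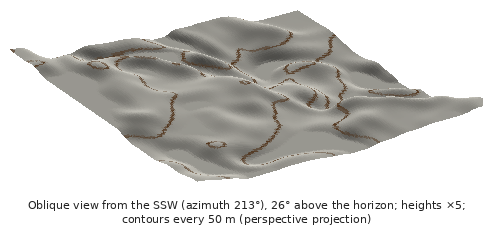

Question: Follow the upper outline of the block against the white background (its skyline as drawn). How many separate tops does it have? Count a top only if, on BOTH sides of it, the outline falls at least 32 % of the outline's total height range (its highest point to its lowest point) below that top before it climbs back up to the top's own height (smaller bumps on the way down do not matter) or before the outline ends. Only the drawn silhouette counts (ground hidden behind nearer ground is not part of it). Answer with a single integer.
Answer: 1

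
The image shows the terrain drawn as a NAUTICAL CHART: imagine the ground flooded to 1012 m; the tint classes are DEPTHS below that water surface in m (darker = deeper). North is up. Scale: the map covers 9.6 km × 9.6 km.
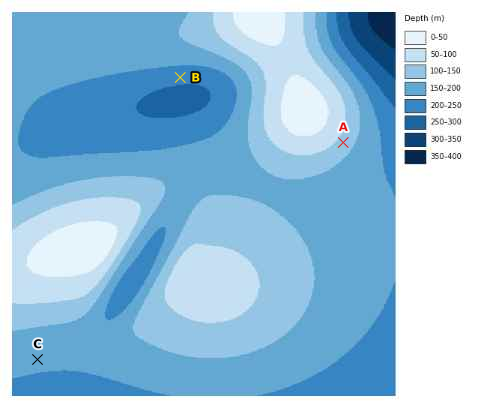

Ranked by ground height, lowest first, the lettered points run B C A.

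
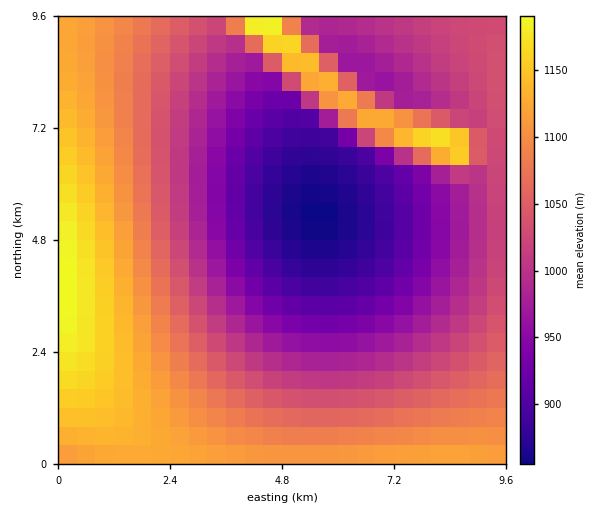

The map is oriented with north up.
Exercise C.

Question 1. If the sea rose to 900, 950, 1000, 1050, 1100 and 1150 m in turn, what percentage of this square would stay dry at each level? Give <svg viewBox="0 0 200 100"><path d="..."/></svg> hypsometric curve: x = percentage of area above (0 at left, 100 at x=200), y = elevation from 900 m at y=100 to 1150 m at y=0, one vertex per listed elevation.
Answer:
<svg viewBox="0 0 200 100"><path d="M179 100l-22-20-32-20-41-20-31-20-38-20"/></svg>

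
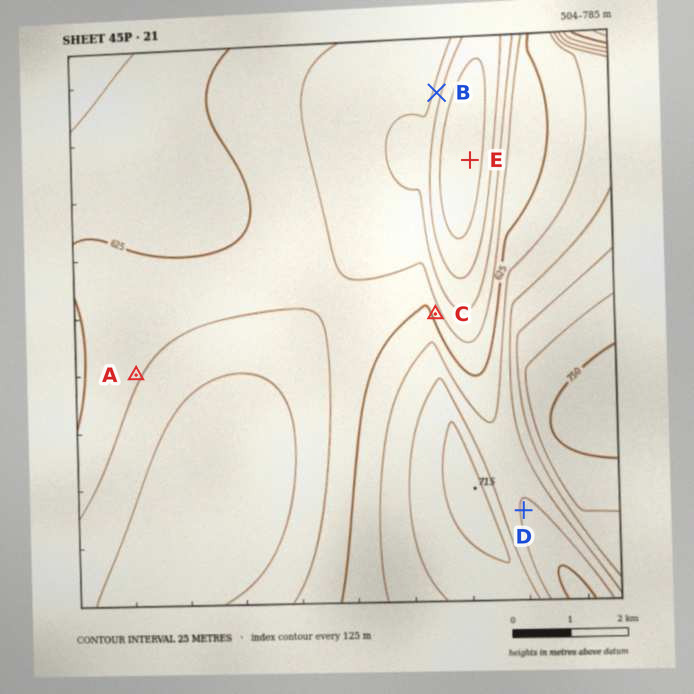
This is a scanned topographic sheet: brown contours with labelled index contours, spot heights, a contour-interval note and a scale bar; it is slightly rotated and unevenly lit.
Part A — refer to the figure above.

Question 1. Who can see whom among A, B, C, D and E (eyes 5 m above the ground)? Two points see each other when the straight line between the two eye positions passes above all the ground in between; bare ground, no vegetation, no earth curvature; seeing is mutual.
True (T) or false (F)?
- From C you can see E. T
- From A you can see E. F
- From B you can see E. T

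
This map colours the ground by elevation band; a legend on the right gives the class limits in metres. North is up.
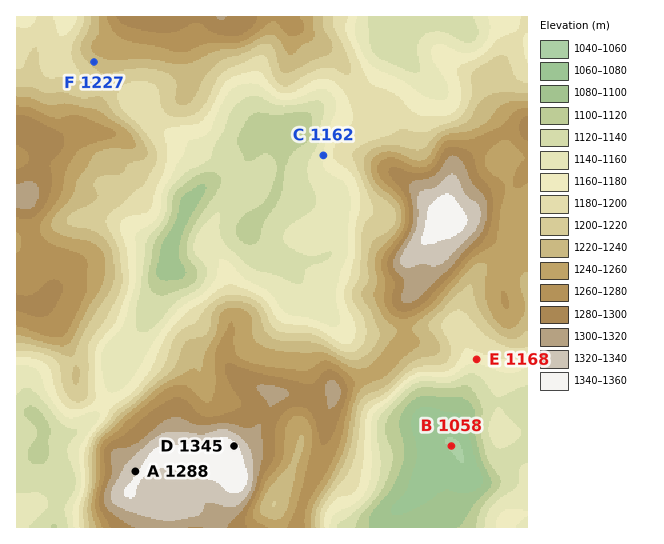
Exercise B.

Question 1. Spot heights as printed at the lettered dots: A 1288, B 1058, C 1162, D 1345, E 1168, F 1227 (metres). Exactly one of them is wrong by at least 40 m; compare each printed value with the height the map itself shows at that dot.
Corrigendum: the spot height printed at A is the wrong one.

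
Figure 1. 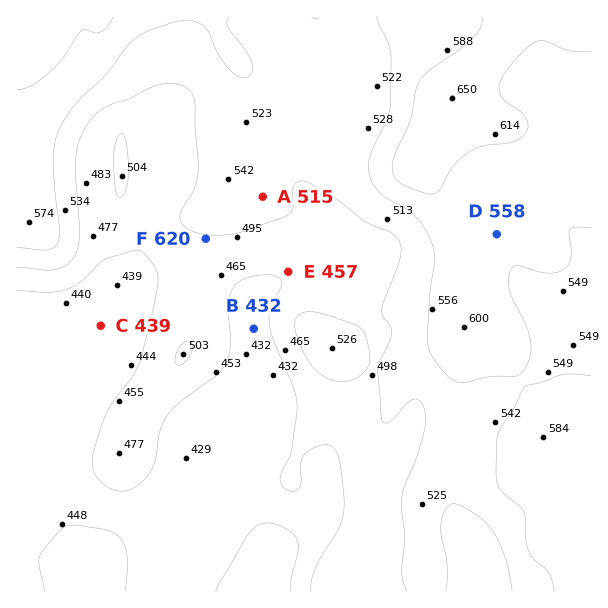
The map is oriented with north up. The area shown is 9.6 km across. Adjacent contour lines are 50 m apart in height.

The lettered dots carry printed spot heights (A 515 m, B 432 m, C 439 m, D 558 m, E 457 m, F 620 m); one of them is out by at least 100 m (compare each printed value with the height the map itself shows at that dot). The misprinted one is F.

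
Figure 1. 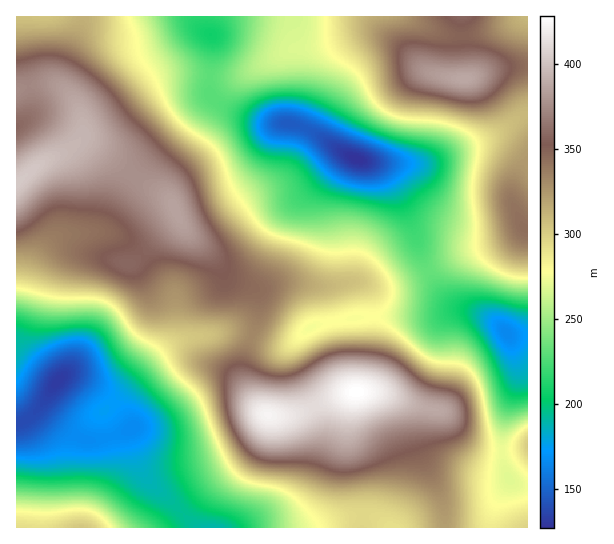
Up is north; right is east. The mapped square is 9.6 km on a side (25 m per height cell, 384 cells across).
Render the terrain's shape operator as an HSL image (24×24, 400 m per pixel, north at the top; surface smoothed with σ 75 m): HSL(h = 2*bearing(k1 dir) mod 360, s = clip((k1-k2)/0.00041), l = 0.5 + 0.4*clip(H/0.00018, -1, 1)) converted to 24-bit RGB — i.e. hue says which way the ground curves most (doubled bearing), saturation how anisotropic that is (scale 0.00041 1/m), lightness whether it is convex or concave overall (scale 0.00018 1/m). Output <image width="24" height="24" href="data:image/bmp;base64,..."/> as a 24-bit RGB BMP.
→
<image width="24" height="24" href="data:image/bmp;base64,Qk32BgAAAAAAADYAAAAoAAAAGAAAABgAAAABABgAAAAAAMAGAAATCwAAEwsAAAAAAAAAAAAAjpXMaX3RprXU2OPYmYS0cUaImkV1ky1vmzZfeEhYQXA/NHc0ipJNoodUc4hPdqJLkHpVc01XUWFkmrhlzNmTPWOAQm+FgY+ZeI2kYnGdeaJux5hwpC9BZS9CbDFDfzdiqlOLtViWpFtHUGMlPl0djI00m5E4dI0mU2Atb3FMWnphesxpq9GNTE53QW9vZW1Kdm5MZlc5e4E5lWU6pjtKkEh+hUuQgliZjmOfuDGh5T5lwIpgQZ1UR5xyqoCHurOYVK6rVaivbq2vmM+Oq69VTWZKP0lraSlHgkhXj1hMjotEa2Y8iHtRe2CJdFOZj1aejj6KhBtv2nV46ufansXLSrLDYp65yse+g520W3uXY41qsJNHsnQwMcZJCCaChDDiSGM3mmR5uGJyk3Faao1QSltITTpAYztCZiddkDWW4unT3+3esLPTeoPATHGRtatwk3hZYmJUeW1apVpf0ua5kvvIACNUN3D5G4E8L3hvsXyzx57ArHycbDxlUC47VUw6MTtXW6nC2fLe3e7urqXluXrenFLFupKiuo63fJe6a7Xiv9P33O/nuOPJABczEGVdUqSAFEpBO2hOp1NNtC9Cdy5bhD91kGloNpiKNvWkvPzGoeXSfFDn2l30yYrfy8fgx8fo1+fzluv/VKb389jd8a+5DAdBFCsysWNuLkg8FS0eUzkxqy43f0VJUoyXp9HdtOP1je/vpOl9QZMVCiknczTA5tnv3N/v0dPt3+rsdKq8IxtB1Xgu8aeCPg1tSyNu1kBon0JQIzgrGConhUNaxZh0O9VsJuNZLbErUm014ocy354PBS4LADMQXMwgtb5SuH9C3qY6eTYkIBIhxMVX3bF3Pg5KUS1cjkYlxk45e1NWHENFLlZd2eC0mtKlTZx0f24yMlAcbpws5reMlnpJCikQGzMAKTMASEMAq5cAZEgdJjcnh7Qmmk0RKwgVTkUbYplzr4+ar4asPUGCJHt1je+EkMqhU0ipqnm+o6DCXLazwbiUzHetXj6uYae1RJFEXac+ldBtX4SUXElsflgtXw8LRBUdiJQ1cpG+koWzsovBeGDOecbgpOa3aZRgRD1MZIpVlrGFfKKsjKS1tp7MeYfei4/mtqPoytzorcbUgj2+oyejqzNxrDWWpmmyr7WgW4ikeI+7lqLRk6XiqsXguJLDu0GYg1WAYrxqadGWdsrFbanKnaLJfYC/Vk+cpHqhxMCZlWRtYCp0kSqpvXrOnXHZvI/Uz77MNppjRZx/YpRqZIpYfGxPgkFEolmEnaq+u+vWg+LgcLW7R6SmX2uXo0+Mh0qBnJp5uK2LpVuWWClxVEl8goegh0OrwYSqytvHXaSKN2NZa3BMcXhOamFTaoZre5qYp9eiluiaTouKgFtRZmo3KjEgZFY6ZpCUm7u1pZm0qkO4hS+nZmelhlmMdDp0vMuNpNeZwoK1REZ3Yod+apOJYImYdqmne6+tw+O3rcmGPTxUflZzp2ODUEpwQ6VoQc6YbravoFKrqTCZgVygdlionTenfWap0eTFscuc55jUoHDJdYuueJOgYpyib6SYdbucsNaqwIyWW1CRSJqvdmTFqIPMm866RKyLPk0uKhESdDgjhHo/SCo6ekdzjKuHw9Oax5Bvwoq32pXTqn62kIeacJ+fdbKgftKmhMGstoO7uIi7TaeaK1iDoIa5yJ2RTxMfMQYCMBsDMzAAMjMAHSkKHFASYbMvmLlau3V0Q2wupWBOtm52o6+Vf7i1h8q8jsmmXo6KfVBxxFNFo3gvESQPKCgLTxIAMwAHchgol0BerZ9ka7NbQYpkJm8mN50MKaEWVJhQOndXTW5EoLdznsSXg7udbbOMnYpWWEI0QCYooTAe4j4AKRQKJiENNyQRgUuXcIPHmX3Y28XbuZylbVt4a5BfZdlWHsA8JHI0dVvAbpaymtm0pNC8lbazjVN8ljY9hEZEPjZVokCX7Xmp5VjbU0/HSp3MZb7FRIaxSVvA3Lfe58HpqKru0+D42+bwgJ7GQ2GHkHTIr8fVocuznqltfkxDbTFEnmlqm4m2OELGLzXI0Zba36/psqHkd33ac3W+VGWcO29/eKqW2ezowd7ymqvk4c3qy6PogWvkYpRjp6Nxul9An18xa0c9goBfbbZyYZKOX0FzMytIi1pVuomBqoyecWOnjF+ujmarV4GyfuPFnNyrj2RObGEyhaQ1oo1af16gbIVJcWtEqFZFvohobpmGdaWdl6aAZTpdYS07NUxKTIZbp6N0pp57YFx7clyGfoeee8y3bL2glzgzgTUqqolAisYxOHcxS2VI"/>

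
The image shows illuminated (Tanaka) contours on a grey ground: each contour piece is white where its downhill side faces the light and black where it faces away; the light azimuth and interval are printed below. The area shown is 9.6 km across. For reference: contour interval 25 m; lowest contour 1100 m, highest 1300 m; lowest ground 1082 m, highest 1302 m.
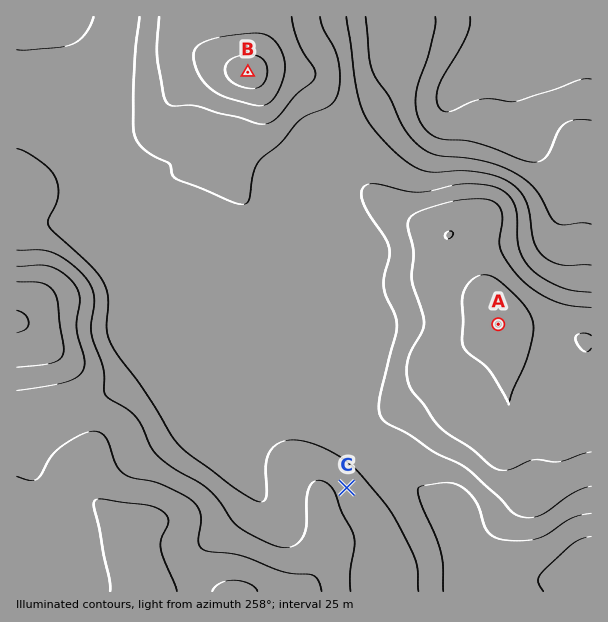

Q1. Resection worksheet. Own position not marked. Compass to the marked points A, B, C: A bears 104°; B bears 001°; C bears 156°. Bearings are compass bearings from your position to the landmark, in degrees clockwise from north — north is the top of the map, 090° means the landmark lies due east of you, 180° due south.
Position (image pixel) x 245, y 261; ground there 1185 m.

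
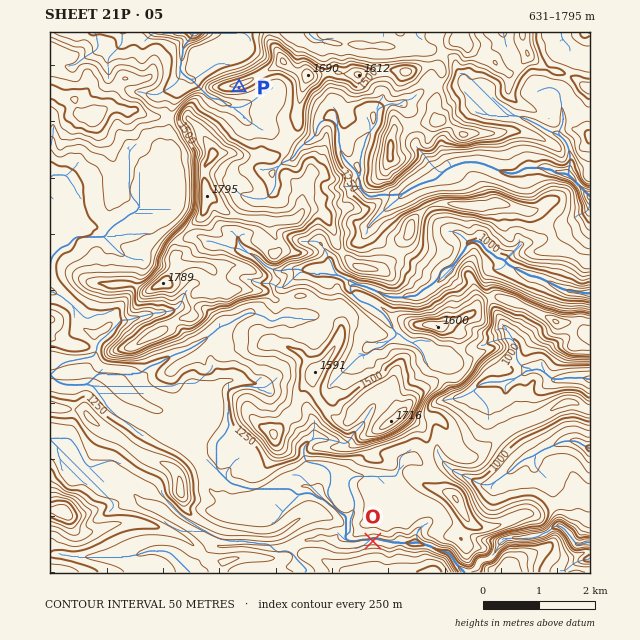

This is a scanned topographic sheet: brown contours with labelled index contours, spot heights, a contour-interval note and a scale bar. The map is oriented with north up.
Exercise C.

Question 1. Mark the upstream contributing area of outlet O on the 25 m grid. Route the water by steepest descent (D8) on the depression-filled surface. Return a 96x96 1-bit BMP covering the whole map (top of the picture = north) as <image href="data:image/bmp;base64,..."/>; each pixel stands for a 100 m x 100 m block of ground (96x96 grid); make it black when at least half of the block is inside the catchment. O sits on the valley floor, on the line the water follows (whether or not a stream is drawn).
<image width="96" height="96" href="data:image/bmp;base64,Qk2+BAAAAAAAAD4AAAAoAAAAYAAAAGAAAAABAAEAAAAAAIAEAAATCwAAEwsAAAIAAAAAAAAA////AAAAAAAAAAAAAAAPgAAAAAAAAAAAAAA/gAAAAAAAAAAPgQD/gAAAAAAAAAAf////gAAAAAAAAAA/////gAAAAAAAAAB/////gAAAAAAAAAH/////wAAAAAAHAAf/////wAAAAAAP4H//////wAAAAAAP////////wAAAAAAf////////4AAAAAAf/////////wAAAAAP/////////8AAAAAH/////////+AAAAAD//////////AAAAAD//////////gAAAAD//////////gAAAAB//////////gAAAAB//z///////AAAAAB//B///////AAAAAB/4A///////AAAAAA/wAf/////+AAAAAA/AAB/////+AAAAAAeAAA/////+AAAAAAIAAAf////+AAAAAAAAAAPv///8AAAAAAAAAAGH///4AAAAAAAAAAAD/n/wAAAAAAAAAAAB+D/gAAAAAAAAAAAA+B/AAAAAAAAAAAAA8A/AAAAAAAAAAAAA4AeAAAAAAAAAAAAAYAOAAAAAAAAAAAAAIAAAAAAAAAAAAAAAAAAAAAAAAAAAAAAAAAAAAAAAAAAAAAAAAAAAAAAAAAAAAAAAAAAAAAAAAAAAAAAAAAAAAAAAAAAAAAAAAAAAAAAAAAAAAAAAAAAAAAAAAAAAAAAAAAAAAAAAAAAAAAAAAAAAAAAAAAAAAAAAAAAAAAAAAAAAAAAAAAAAAAAAAAAAAAAAAAAAAAAAAAAAAAAAAAAAAAAAAAAAAAAAAAAAAAAAAAAAAAAAAAAAAAAAAAAAAAAAAAAAAAAAAAAAAAAAAAAAAAAAAAAAAAAAAAAAAAAAAAAAAAAAAAAAAAAAAAAAAAAAAAAAAAAAAAAAAAAAAAAAAAAAAAAAAAAAAAAAAAAAAAAAAAAAAAAAAAAAAAAAAAAAAAAAAAAAAAAAAAAAAAAAAAAAAAAAAAAAAAAAAAAAAAAAAAAAAAAAAAAAAAAAAAAAAAAAAAAAAAAAAAAAAAAAAAAAAAAAAAAAAAAAAAAAAAAAAAAAAAAAAAAAAAAAAAAAAAAAAAAAAAAAAAAAAAAAAAAAAAAAAAAAAAAAAAAAAAAAAAAAAAAAAAAAAAAAAAAAAAAAAAAAAAAAAAAAAAAAAAAAAAAAAAAAAAAAAAAAAAAAAAAAAAAAAAAAAAAAAAAAAAAAAAAAAAAAAAAAAAAAAAAAAAAAAAAAAAAAAAAAAAAAAAAAAAAAAAAAAAAAAAAAAAAAAAAAAAAAAAAAAAAAAAAAAAAAAAAAAAAAAAAAAAAAAAAAAAAAAAAAAAAAAAAAAAAAAAAAAAAAAAAAAAAAAAAAAAAAAAAAAAAAAAAAAAAAAAAAAAAAAAAAAAAAAAAAAAAAAAAAAAAAAAAAAAAAAAAAAAAAAAAAAAAAAAAAAAAAAAAAAAAAAAAAAAAAAAAAAAAAAAAAAAAAAAAAAAAAAAAAAAAAAAAAAAAAAAAAAAAAAAAAAAAAAAAAAAAAAAAAAAAAAAAAAAAAAAAAAAAAAAAAAAAAAAAAAAAAAAAAA="/>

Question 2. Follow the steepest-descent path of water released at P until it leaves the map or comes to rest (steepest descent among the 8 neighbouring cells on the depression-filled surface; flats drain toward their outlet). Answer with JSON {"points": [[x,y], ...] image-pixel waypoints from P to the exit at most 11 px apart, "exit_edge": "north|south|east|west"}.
{"points": [[239, 88], [239, 99], [235, 107], [224, 103], [212, 97], [201, 89], [190, 79], [180, 69], [181, 58], [184, 47], [193, 36], [194, 33]], "exit_edge": "north"}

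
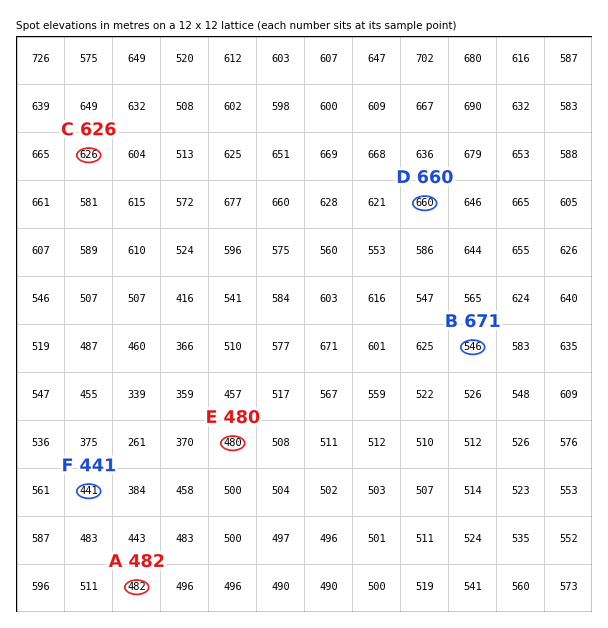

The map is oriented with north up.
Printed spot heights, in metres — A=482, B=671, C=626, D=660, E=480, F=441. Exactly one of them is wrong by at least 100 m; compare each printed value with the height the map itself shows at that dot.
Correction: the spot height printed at B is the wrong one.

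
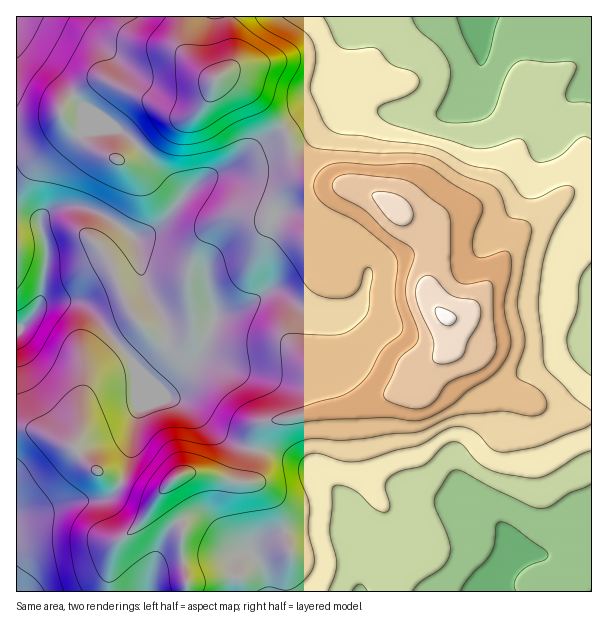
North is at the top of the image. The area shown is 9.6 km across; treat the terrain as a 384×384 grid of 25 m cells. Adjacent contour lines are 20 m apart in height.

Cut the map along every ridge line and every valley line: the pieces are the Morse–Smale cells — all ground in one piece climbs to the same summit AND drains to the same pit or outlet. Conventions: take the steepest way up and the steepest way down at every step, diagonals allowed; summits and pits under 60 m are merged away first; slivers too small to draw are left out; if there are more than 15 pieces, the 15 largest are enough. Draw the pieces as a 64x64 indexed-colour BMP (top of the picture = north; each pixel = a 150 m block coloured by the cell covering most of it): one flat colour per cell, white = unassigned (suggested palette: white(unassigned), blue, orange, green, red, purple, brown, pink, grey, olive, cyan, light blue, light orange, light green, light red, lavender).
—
<image width="64" height="64" href="data:image/bmp;base64,Qk12CAAAAAAAAHYAAAAoAAAAQAAAAEAAAAABAAQAAAAAAAAIAAATCwAAEwsAABAAAAAAAAAA////ALR3HwAOf/8ALKAsACgn1gC9Z5QAS1aMAMJ34wB/f38AIr28AM++FwDox64AeLv/AIrfmACWmP8A1bDFABERERERERERERIiIiIiIiIiIiIiIiIiIiIiIiIiIiIiEREREREREREREiIiIiIiIiIiIiIiIiIiIiIiIiIiIiIRERERERERERESIiIiIiIiIiIiIiIiIiIiIiIiIiIiIhERERERERERERIiIiIiIiIiIiIiIiIiIiIiIiIiIiIiERERERERERERIiIiIiIiIiIiIiIiIiIiIiIiIiIiIiIREREREREREREiIiIiIiIiIiIiIiIiIiIiIiIiIiIiIhERERERERERERIiIiIiIiIiIiIiIiIiIiIiIiIiIiIiEREREREREREREiIiIiIiIiIiIiIiIiIiIiIiIiIiIiIREREREREREREiIiIiIiIiIiIiIiIiIiIiIiIiIiIiIhEREREREREREiIiIiIiIiIiIiIiIiIiIiIiIiIiIiIiERERERERERESIiIiIiIiIiIiIiIiIiIiIiIiIiIiIiIRERERERERERIiIiIiIiIiIiIiIiIiIiIiIiIiIiIiIhERERERERERESIiIhEiIiIiIiIiIiIiIiIiIiIiIiIiERERERERERERERERESIiIiIiIiIiIiIiIiIiIiIiIiIRERERERERERERERERIiIiIiIiIiIiIiIiIiIiIiIiIhEREREREREREREREREiIiIiIiIiIiIiIiIiIiIiIiIiERERERERERERERERERIiIiIiIiIiIiIiIiIiIiIiIiIREREREREREREREREREiIiIiIiIiIiIiIiIiIiIiIiIhERERERERERERERERESIiIiIiIiIiIiIiIiIiIiIiIiEREREREREREREREREREREiIiIiIiIiIiIiIiIiIiIiMRERERERERERERERERERERERESIiIiIiIiIiIiIiMzMxERERERERERERERERERERERERERIiIiIiIiIiIjMzMzERERERERERERERERERERERERERERESIiIiIjMzMzMzMRERERERERERERERERERERERERERERIiIiIiMzMzMzMxERERERERERERERERERERERERERERESIiIiMzMzMzMzEREREREREREREREREREREREREREREREiIiMzMzMzMzMRERERERERERERERERERERERERERERERIiMzMzMzMzMxERERERERERERERERERERERERERERERESMzMzMzMzMzERERERERERERERERERERERERERERERERMzMzMzMzMzMREREREREREREREREREREREREREREREREzMzMzMzMzMxERERERERERERERERERERERERERERERETMzMzMzMzMzERERERERERERERERERERERERERERERETMzMzMzMzMzMRERERERERERERERERERERERERERERETMzMzMzMzMzMxERERERERERERERERERERERERERERERMzMzMzMzMzMzEREREREREREREREREREREREREREREREzMzMzMzMzMzMRERERERERERERERERERERERERERERETMzMzMzMzMzMxERERERERERERERERERERERERERERERMzMzMzMzMzMzEREREREREREREREREREREREREREREREzMzMzMzMzMzMRERERERERERERERERERERERERERERETMzMzMzMzMzMxERERERERERERERERERERERERERERERMzMzMzMzMzMzERERERERERERERERERERERERERERERMzMzMzMzMzMzMRERERERERERERERERERERERERERETMzMzMzMzMzMzMxERERERERERERERERERERERERERETMzMzMzMzMzMzMzERERERERERERERERERERERERERETMzMzMzMzMzMzMzMRERERERERERFBEREREREREREREzMzMzMzMzMzMzMzMxERERERERERFEQREREREREREzMzMzMzMzMzMzMzMzMzERERERERERFEREQRERERETMzMzMzMzMzMzMzMzMzMzMRERERERERFEREREQRERETMzMzMzMzMzMzMzMzMzMzMxERERERERFEREREREERERMzMzMzMzMzMzMzMzMzMzMzEREREREREUREREREREEREzMzMzMzMzMzMzMzMzMzMzMREREREREURERERERERBEzMzMzMzMzMzMzMzMzMzMzMxERERFEFEREREREREREQTMzMzMzMzMzMzMzMzMzMzMzEREREURERERERERERERFUzMzMzMzMzMzMzMzMzMzMzMREREURERERERERERERFVVMzMzMzVVVVUzMzMzMzMzMxERERRERERERERERERFVVVVVVVVVVVVVVUzMzMzMzMzERERRERERERERERERFVVVVVVVVVVVVVVVVMzMzMzMzMRERRERERERERERERFVVVVVVVVVVVVVVVVUzMzMzMzMxERRERERERERERERVVVVVVVVVVVVVVVVVVTMzMzMzMzERREREREREREREREVVVVVVVVVVVVVVVVVVUzMzMzMzMRRERERERERERERERVVVVVVVVVVVVVVVVVVTMzMzMzMxRERERERERERERERFVVVVVVVVVVVVVVVVVVMzMzMzMzREREREREREREREREVVVVVVVVVVVVVVVVVVMzMzMzMzNERERERERERERERERVVVVVVVVVVVVVVVVVUzMzMzMzM0RERERERERERERERFVVVVVVVVVVVVVVVVVTMzMzMzMz"/>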